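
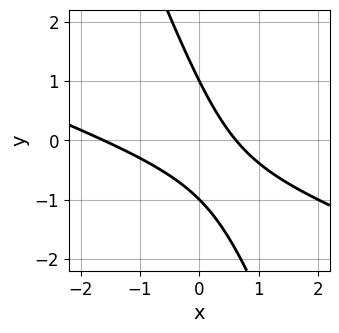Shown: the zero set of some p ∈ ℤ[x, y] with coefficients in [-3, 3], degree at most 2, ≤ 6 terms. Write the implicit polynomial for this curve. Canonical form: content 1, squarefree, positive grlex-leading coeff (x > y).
x^2 + 3*x*y + y^2 + x - 1

1. deg p = 2. A generic line meets the curve in up to 2 points.
2. Against the integer gridlines: the y-axis gridline crossings are at y ∈ {-1, 1}.
3. Putting this together gives p.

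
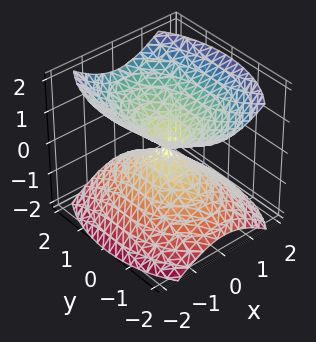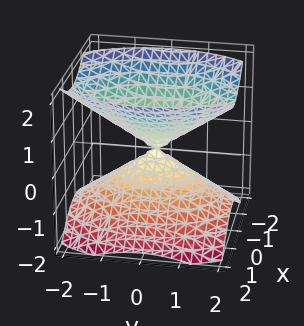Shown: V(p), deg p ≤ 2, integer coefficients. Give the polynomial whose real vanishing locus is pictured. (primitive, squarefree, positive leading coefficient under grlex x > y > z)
1. There are 2 components.
2. deg p = 2.
3. Symmetries: mirror symmetry y ↦ −y ⇒ only even powers of y; the x ↦ −x reflection is a symmetry, so x appears only in even powers; it's symmetric under z → −z, forcing even powers of z.
4. Checking where it meets the axes: it crosses the y-axis at the gridline y = 0; it meets the x-axis at x = 0 (among the integer gridlines).
5. The integer polynomial consistent with all of this is the stated p.

2*x^2 + y^2 - 2*z^2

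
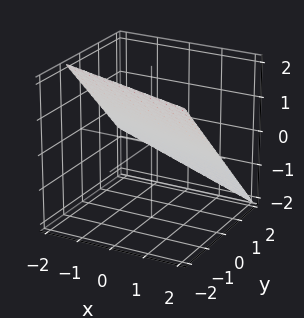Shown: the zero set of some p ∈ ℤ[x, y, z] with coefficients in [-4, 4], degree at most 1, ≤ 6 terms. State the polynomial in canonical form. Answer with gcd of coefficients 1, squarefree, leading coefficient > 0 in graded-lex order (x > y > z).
x + 3*y + 3*z - 2

1. The degree is 1 — every cross-section is a straight line — this is a plane.
2. From the axis intercepts and sections: one x-axis crossing is at x = 2.
3. Putting this together gives p.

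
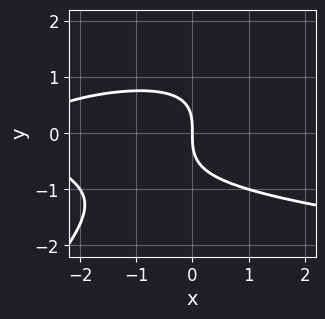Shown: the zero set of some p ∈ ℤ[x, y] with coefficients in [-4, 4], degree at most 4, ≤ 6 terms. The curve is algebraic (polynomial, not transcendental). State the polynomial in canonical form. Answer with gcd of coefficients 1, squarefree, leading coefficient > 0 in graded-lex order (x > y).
First, the degree is 3 — the shape is more complex than any degree-2 curve.
Next, observable constraints: one x-axis crossing is at x = 0; it meets the y-axis at y = 0 (among the integer gridlines).
Finally, these observations pin down the coefficients.

2*x*y^2 - 2*y^3 - x^2 - 3*x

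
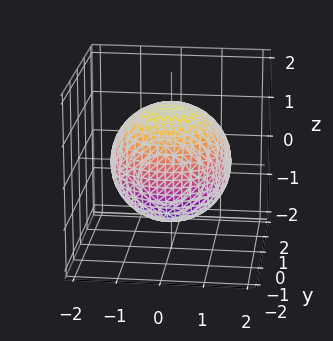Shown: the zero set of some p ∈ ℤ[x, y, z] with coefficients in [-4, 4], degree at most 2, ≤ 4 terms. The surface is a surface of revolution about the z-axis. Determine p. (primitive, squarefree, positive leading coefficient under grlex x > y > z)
1. Degree: the shape is more complex than any degree-1 surface, so deg p = 2.
2. Symmetries: rotational symmetry about the z-axis ⇒ p depends on x, y only through x² + y².
3. From the visible intercepts: a circular section at z = 0 has radius between 1 and 2.
4. Assembling these constraints gives the stated polynomial.

x^2 + y^2 + z^2 - 2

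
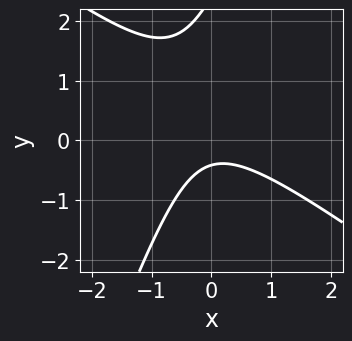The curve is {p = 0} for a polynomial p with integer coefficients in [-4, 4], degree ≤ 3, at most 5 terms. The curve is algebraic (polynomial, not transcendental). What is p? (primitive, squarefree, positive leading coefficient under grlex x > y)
2*x^2 + 2*x*y - y^2 + 2*y + 1

First, the degree is 2 — the shape is more complex than any degree-1 curve.
Next, reading off the gridlines: the curve avoids every integer x-axis point in the box.
Finally, together with the visible shape, these determine p as stated.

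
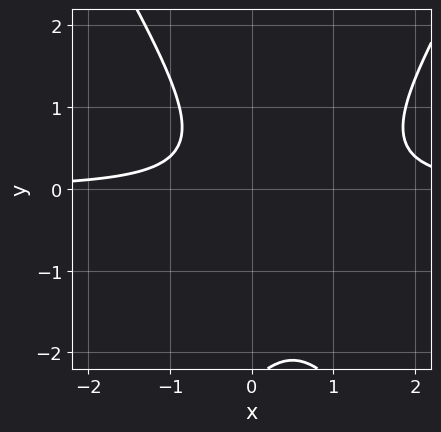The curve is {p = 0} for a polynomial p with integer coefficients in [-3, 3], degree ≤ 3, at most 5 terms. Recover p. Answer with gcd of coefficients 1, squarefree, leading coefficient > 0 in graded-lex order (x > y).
3*x^2*y - y^3 - 3*x*y - 2*y^2 - 2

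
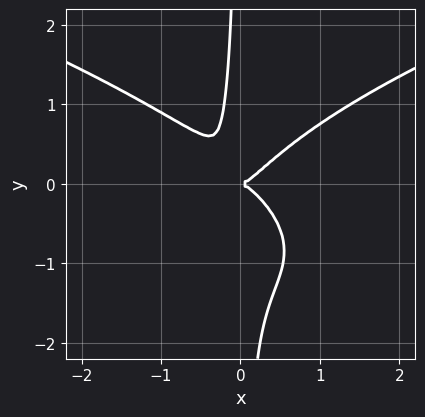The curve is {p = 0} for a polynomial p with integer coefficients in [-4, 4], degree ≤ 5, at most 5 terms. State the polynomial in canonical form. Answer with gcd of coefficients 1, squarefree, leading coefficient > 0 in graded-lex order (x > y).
3*x*y^3 - 3*x^3 + 2*x*y^2 + y^2

First, the degree is 4 — a generic line meets the curve in up to 4 points.
Then, from the visible intercepts: it crosses the y-axis at the gridline y = 0; it meets the x-axis at x = 0 (among the integer gridlines).
Finally, together with the visible shape, these determine p as stated.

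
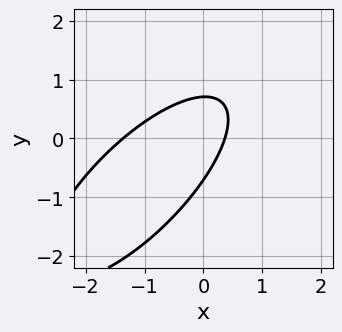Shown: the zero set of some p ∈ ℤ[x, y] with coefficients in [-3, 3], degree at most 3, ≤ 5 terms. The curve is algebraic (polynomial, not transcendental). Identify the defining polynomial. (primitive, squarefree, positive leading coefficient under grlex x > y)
deg p = 2.
Solving for integer coefficients yields p as stated.

2*x^2 - 3*x*y + 2*y^2 + 2*x - 1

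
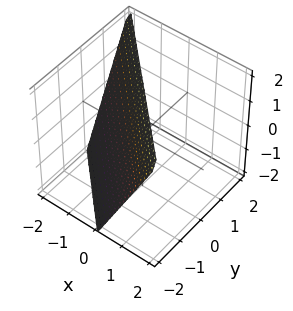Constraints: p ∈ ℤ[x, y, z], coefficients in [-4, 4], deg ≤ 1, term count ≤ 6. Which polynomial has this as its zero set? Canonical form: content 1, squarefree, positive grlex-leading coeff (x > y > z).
2*x + 2*y - z + 2

deg p = 1. Every cross-section is a straight line — this is a plane.
Reading off the gridlines: it crosses the y-axis at the gridline y = -1; it meets the z-axis at z = 2 (among the integer gridlines).
Together with the visible shape, these determine p as stated. Check: (-1, 0, 0) on the x-axis lies on the surface, and p(-1, 0, 0) = 0. ✓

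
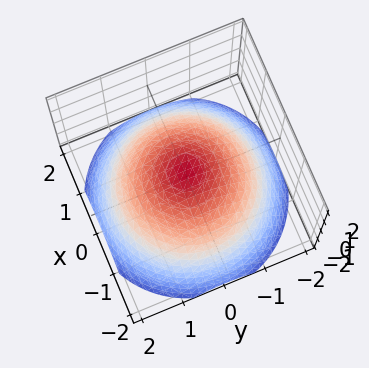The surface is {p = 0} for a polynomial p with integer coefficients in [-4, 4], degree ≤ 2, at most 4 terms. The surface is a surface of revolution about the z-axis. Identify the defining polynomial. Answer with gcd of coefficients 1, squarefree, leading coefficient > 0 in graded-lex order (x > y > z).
x^2 + y^2 + 2*z - 1

1. Degree: no degree-1 surface has this shape, so deg p = 2.
2. Symmetry: the surface is invariant under rotation about z: p = q(x² + y², z).
3. From the visible intercepts: among the integer gridlines, it crosses the x-axis at x ∈ {-1, 1}; among the integer gridlines, it crosses the y-axis at y ∈ {-1, 1}; a circular section at z = 0 has radius exactly 1.
4. These observations pin down the coefficients.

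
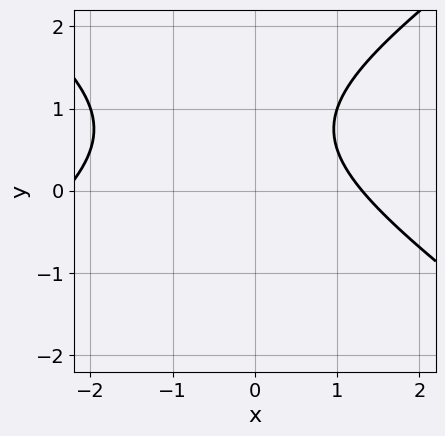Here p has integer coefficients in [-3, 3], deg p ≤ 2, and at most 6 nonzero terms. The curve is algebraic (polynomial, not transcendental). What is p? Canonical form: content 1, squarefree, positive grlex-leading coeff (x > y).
1. The degree is 2 — the shape is more complex than any degree-1 curve.
2. From the axis intercepts and sections: it misses every integer gridline on the y-axis.
3. Assembling these constraints gives the stated polynomial.

x^2 - 2*y^2 + x + 3*y - 3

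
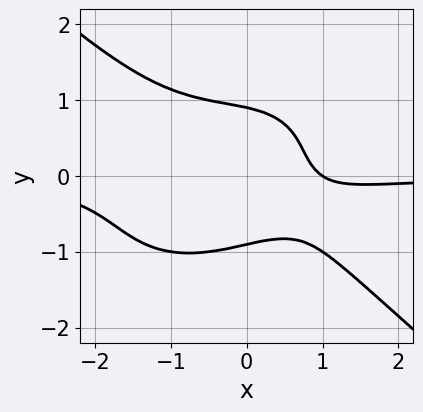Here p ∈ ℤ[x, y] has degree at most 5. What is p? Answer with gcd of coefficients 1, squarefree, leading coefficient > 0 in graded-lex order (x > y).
2*x^3*y + 3*y^4 + x^2*y + 2*x - 2

First, the degree is 4 — the shape is more complex than any degree-3 curve.
Then, against the integer gridlines: one x-axis crossing is at x = 1.
Finally, these observations pin down the coefficients.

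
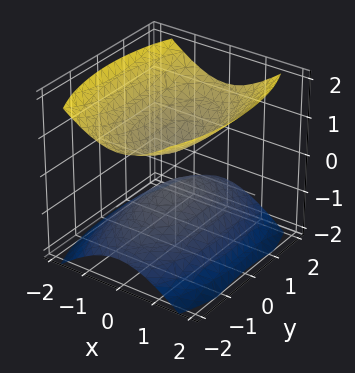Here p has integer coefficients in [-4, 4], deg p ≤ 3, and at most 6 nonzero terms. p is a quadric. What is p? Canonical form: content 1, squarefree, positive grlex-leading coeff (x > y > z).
There are 2 components.
deg p = 2.
Symmetries: it's symmetric under x → −x, forcing even powers of x; it's symmetric under z → −z, forcing even powers of z; it's symmetric under y → −y, forcing even powers of y.
Against the integer gridlines: it misses every integer gridline on the x-axis; it misses every integer gridline on the y-axis.
Assembling these constraints gives the stated polynomial.

3*x^2 + y^2 - 3*z^2 + 1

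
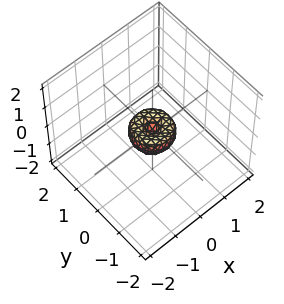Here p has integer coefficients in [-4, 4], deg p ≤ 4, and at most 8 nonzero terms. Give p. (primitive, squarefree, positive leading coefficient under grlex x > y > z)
2*x^4 + 4*x^2*y^2 + 2*y^4 - x^2 - y^2 + z^2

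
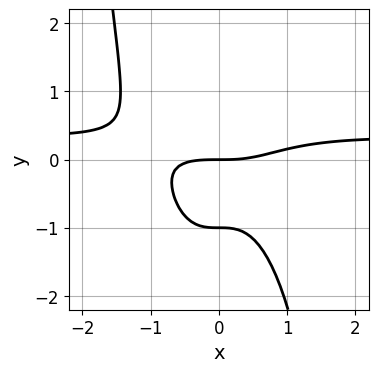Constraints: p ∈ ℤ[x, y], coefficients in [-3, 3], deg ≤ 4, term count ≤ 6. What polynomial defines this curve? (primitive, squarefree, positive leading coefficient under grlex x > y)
3*x^3*y - x^3 + 3*y^2 + 3*y

Degree: no degree-3 curve has this shape, so deg p = 4.
Observable constraints: one x-axis crossing is at x = 0; among the integer gridlines, it crosses the y-axis at y ∈ {-1, 0}.
The integer polynomial consistent with all of this is the stated p.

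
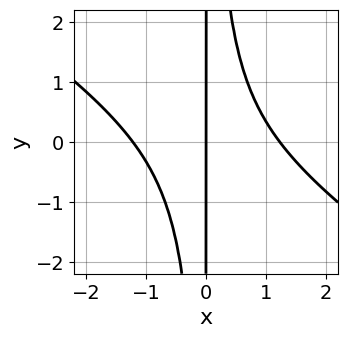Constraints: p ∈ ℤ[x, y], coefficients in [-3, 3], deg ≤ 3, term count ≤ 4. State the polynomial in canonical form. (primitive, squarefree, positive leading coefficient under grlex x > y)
2*x^3 + 3*x^2*y - 3*x

First, deg p = 3. A generic line meets the curve in up to 3 points.
Then, observable constraints: it crosses the x-axis at the gridline x = 0; the visible y-axis segment lies entirely on the curve.
Finally, solving for integer coefficients yields p as stated.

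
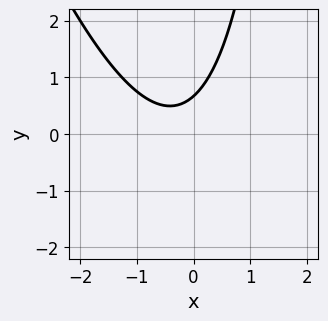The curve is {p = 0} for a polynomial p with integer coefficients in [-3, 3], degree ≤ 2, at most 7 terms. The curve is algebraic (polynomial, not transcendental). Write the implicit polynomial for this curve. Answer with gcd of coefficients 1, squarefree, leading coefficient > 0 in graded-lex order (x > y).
3*x^2 + x*y + 2*x - 3*y + 2

deg p = 2. No degree-1 curve has this shape.
From the axis intercepts and sections: the curve avoids every integer x-axis point in the box.
Assembling these constraints gives the stated polynomial.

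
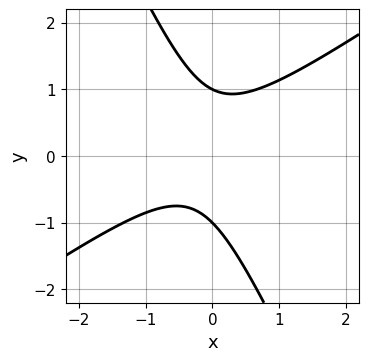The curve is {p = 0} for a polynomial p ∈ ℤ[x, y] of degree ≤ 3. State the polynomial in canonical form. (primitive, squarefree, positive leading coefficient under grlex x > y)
(a) The degree is 2 — no degree-1 curve has this shape.
(b) Observable constraints: among the integer gridlines, it crosses the y-axis at y ∈ {-1, 1}; no x-intercept at any integer in the box.
(c) The integer polynomial consistent with all of this is the stated p.

3*x^2 - 3*x*y - 2*y^2 + x + 2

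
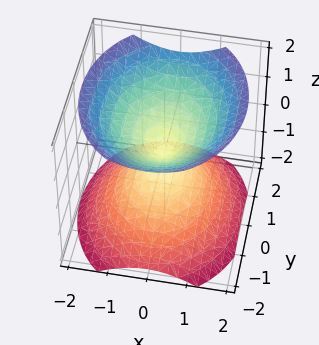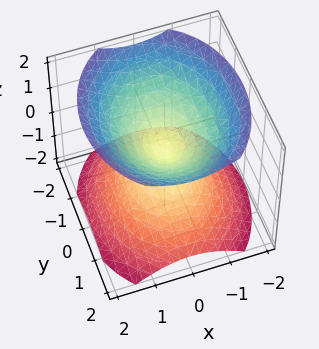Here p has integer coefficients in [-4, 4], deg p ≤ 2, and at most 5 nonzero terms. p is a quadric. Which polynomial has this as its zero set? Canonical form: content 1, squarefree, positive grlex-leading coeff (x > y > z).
3*x^2 + 2*y^2 - 3*z^2

I count 2 distinct pieces. They look like related sheets of one shape, so recover p as a whole.
The degree is 2 — a double cone through the origin; a quadric.
Symmetries: the x ↦ −x reflection is a symmetry, so x appears only in even powers; mirror symmetry z ↦ −z ⇒ only even powers of z; mirror symmetry y ↦ −y ⇒ only even powers of y.
Observable constraints: it crosses the z-axis at the gridline z = 0; it meets the y-axis at y = 0 (among the integer gridlines).
Assembling these constraints gives the stated polynomial.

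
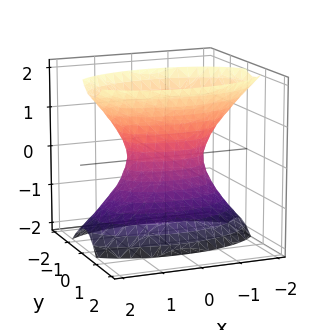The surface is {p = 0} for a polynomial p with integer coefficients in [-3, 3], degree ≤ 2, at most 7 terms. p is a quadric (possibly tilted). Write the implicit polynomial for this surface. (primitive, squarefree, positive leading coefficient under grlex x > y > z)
x^2 + 3*y^2 - y*z - z^2 - 1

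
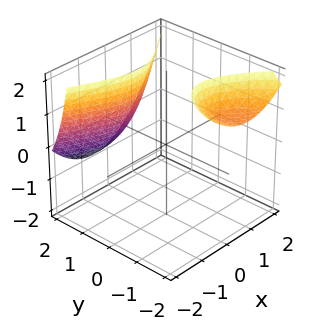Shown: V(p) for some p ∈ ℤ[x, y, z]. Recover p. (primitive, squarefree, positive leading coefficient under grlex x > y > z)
y^3 + 2*y^2*z - 3*x^2 - 2*x*y - 3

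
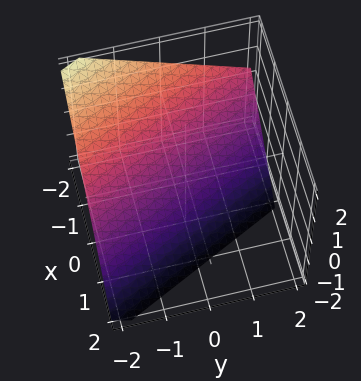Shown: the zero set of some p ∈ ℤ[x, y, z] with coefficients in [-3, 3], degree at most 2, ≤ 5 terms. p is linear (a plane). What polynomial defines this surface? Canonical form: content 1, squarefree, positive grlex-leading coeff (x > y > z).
2*x + y + 2*z + 2

First, deg p = 1. The surface is flat (a plane).
Next, observable constraints: it meets the x-axis at x = -1 (among the integer gridlines); it meets the y-axis at y = -2 (among the integer gridlines).
Finally, putting this together gives p. Check: (0, 0, -1) on the z-axis lies on the surface, and p(0, 0, -1) = 0. ✓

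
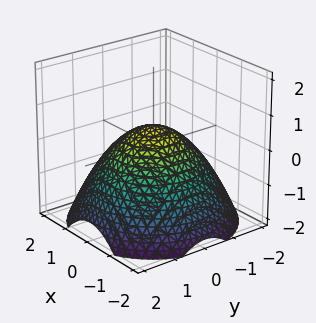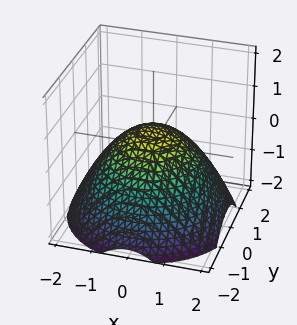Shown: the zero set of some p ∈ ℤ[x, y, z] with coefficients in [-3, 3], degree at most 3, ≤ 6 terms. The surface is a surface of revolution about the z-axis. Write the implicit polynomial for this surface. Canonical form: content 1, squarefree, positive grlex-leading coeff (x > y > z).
x^2 + y^2 + 2*z - 1

deg p = 2. The shape is more complex than any degree-1 surface.
Symmetries: the z-axis is an axis of rotation, so x and y enter only as x² + y².
Checking where it meets the axes: the y-axis gridline crossings are at y ∈ {-1, 1}; the x-axis gridline crossings are at x ∈ {-1, 1}; a circular section at z = -1 has radius between 1 and 2.
Matching integer coefficients to the picture gives p.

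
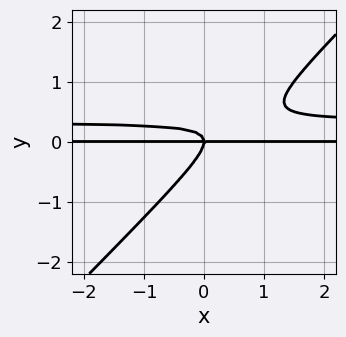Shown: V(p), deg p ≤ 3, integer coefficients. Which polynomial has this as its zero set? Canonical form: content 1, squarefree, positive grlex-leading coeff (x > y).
3*x*y^2 - 3*y^3 - x*y

Degree: a generic line meets the curve in up to 3 points, so deg p = 3.
Observable constraints: the visible x-axis segment lies entirely on the curve; one y-axis crossing is at y = 0.
Fitting integer coefficients to these (and the overall shape) gives p.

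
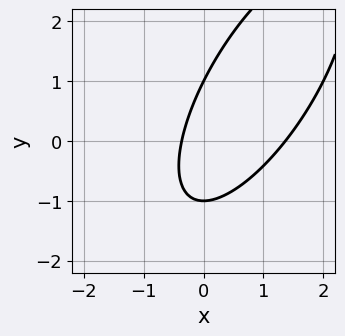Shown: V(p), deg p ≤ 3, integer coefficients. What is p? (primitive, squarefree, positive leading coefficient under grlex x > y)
2*x^2 - 2*x*y + y^2 - 2*x - 1

(a) Degree: no degree-1 curve has this shape, so deg p = 2.
(b) From the axis intercepts and sections: among the integer gridlines, it crosses the y-axis at y ∈ {-1, 1}.
(c) These observations pin down the coefficients.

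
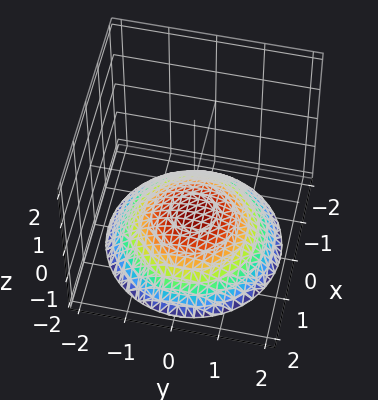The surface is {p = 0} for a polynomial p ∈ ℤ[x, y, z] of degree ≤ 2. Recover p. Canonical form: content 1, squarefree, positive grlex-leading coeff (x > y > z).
x^2 + y^2 + 3*z + 3

(a) The degree is 2 — the shape is more complex than any degree-1 surface.
(b) Symmetry: every cross-section ⟂ z is a circle, so x, y appear only via x² + y².
(c) From the axis intercepts and sections: no x-intercept at any integer in the box; a circular section at z = -2 has radius between 1 and 2; it meets the z-axis at z = -1 (among the integer gridlines); no y-intercept at any integer in the box.
(d) Putting this together gives p.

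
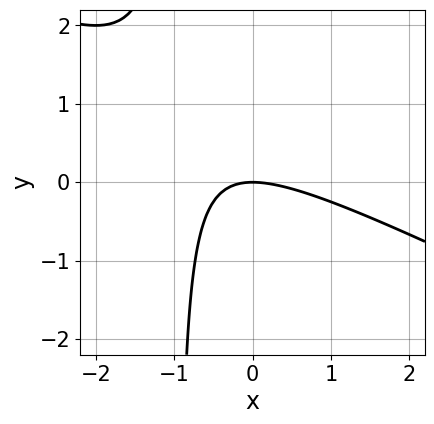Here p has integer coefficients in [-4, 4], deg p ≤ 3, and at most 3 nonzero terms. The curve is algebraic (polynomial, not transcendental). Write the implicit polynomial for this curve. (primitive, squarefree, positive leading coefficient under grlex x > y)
x^2 + 2*x*y + 2*y

1. The degree is 2 — no degree-1 curve has this shape.
2. Observable constraints: one x-axis crossing is at x = 0; one y-axis crossing is at y = 0.
3. The integer polynomial consistent with all of this is the stated p.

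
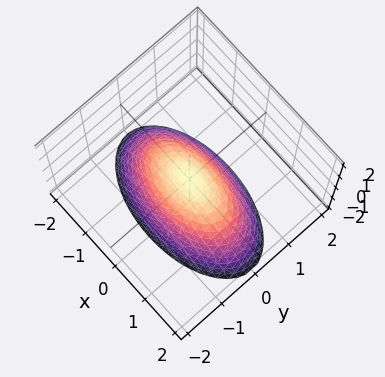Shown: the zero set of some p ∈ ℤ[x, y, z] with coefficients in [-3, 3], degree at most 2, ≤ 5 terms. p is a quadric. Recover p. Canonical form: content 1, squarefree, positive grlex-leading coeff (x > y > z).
x^2 + 3*y^2 + 2*z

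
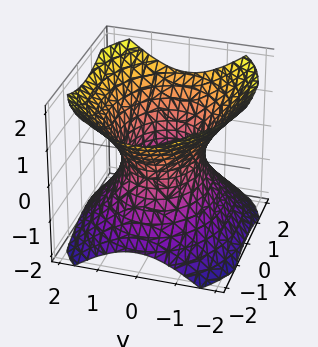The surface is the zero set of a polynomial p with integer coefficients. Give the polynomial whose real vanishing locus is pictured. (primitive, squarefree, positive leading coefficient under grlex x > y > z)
First, the degree is 2 — an hourglass — one-sheet hyperboloid; a quadric.
Then, symmetries: it's symmetric under y → −y, forcing even powers of y; mirror symmetry z ↦ −z ⇒ only even powers of z; the x ↦ −x reflection is a symmetry, so x appears only in even powers.
Then, observable constraints: among the integer gridlines, it crosses the y-axis at y ∈ {-1, 1}; no z-intercept at any integer in the box.
Finally, solving for integer coefficients yields p as stated.

2*x^2 + 3*y^2 - 3*z^2 - 3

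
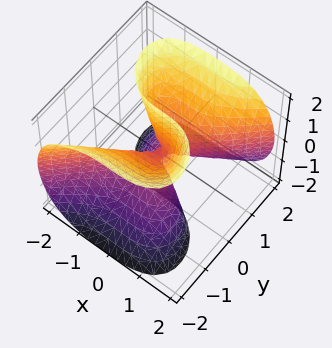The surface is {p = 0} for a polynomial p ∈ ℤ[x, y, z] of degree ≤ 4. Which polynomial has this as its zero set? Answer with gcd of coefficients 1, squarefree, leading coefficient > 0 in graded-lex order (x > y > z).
First, degree: a generic line meets the surface in up to 3 points, so deg p = 3.
Next, from the visible intercepts: it crosses the y-axis at the gridline y = 0; one x-axis crossing is at x = 0; every point of the z-axis in the box is on the surface.
Finally, matching integer coefficients to the picture gives p.

x^3 - y^3 + y*z^2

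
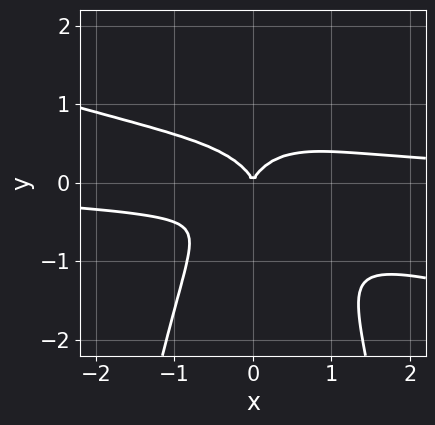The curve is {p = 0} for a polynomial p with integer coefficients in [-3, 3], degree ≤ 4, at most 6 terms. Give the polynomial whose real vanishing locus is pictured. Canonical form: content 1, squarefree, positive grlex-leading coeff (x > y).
x^3*y + 3*x^2*y^2 + 2*y^3 - x^2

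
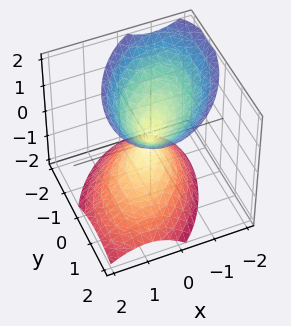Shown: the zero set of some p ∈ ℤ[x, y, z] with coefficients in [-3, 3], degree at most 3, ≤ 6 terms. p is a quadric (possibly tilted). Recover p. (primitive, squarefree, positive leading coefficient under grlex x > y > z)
3*x^2 - 2*x*y + x*z + 2*y^2 - 2*z^2

(a) There are 2 components. They look like related sheets of one shape, so recover p as a whole.
(b) The degree is 2 — the shape is more complex than any degree-1 surface.
(c) Reading off the gridlines: one z-axis crossing is at z = 0; one y-axis crossing is at y = 0; it meets the x-axis at x = 0 (among the integer gridlines).
(d) Matching integer coefficients to the picture gives p.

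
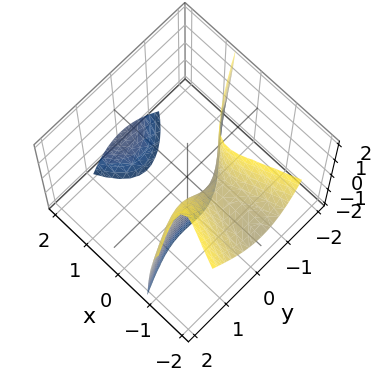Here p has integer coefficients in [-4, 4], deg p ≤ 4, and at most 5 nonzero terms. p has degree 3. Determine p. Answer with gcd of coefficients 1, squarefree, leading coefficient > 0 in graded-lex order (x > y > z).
The picture has 2 separate pieces. Treating them together as one polynomial.
The degree is 3 — the shape is more complex than any degree-2 surface.
Reading off the gridlines: the surface avoids every integer z-axis point in the box; it meets the y-axis at y = -1 (among the integer gridlines).
Matching integer coefficients to the picture gives p.

x^2*z + 2*x*y^2 + y^3 + 2*x + 1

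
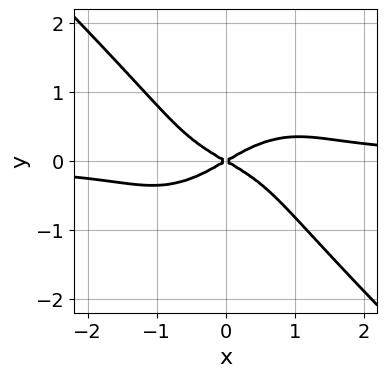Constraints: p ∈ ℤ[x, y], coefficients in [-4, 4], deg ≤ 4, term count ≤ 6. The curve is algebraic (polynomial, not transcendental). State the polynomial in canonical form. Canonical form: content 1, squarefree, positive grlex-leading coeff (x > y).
2*x^3*y - x^2*y^2 + 3*y^4 - x^2 + 3*y^2

1. The degree is 4 — the shape is more complex than any degree-3 curve.
2. Reading off the gridlines: one y-axis crossing is at y = 0; it meets the x-axis at x = 0 (among the integer gridlines).
3. Assembling these constraints gives the stated polynomial.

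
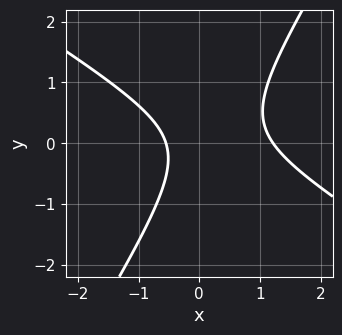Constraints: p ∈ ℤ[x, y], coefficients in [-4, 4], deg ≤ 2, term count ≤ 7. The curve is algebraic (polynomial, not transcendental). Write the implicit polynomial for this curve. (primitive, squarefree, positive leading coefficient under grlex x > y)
3*x^2 + 3*x*y - 3*y^2 - 2*x - 2

First, degree: a generic line meets the curve in up to 2 points, so deg p = 2.
Then, from the visible intercepts: it misses every integer gridline on the y-axis.
Finally, matching integer coefficients to the picture gives p.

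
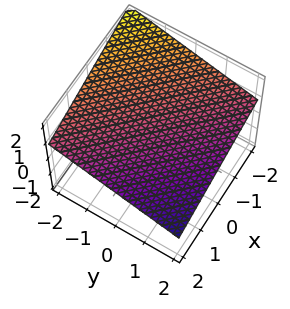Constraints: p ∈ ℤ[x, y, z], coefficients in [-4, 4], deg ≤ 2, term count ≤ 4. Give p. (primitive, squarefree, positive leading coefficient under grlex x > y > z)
x + y + 3*z - 2

1. deg p = 1.
2. From the axis intercepts and sections: one x-axis crossing is at x = 2; it crosses the y-axis at the gridline y = 2.
3. These observations pin down the coefficients.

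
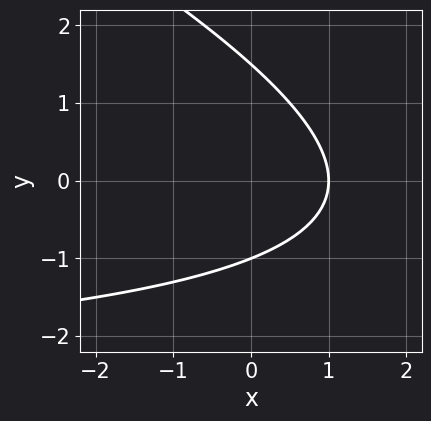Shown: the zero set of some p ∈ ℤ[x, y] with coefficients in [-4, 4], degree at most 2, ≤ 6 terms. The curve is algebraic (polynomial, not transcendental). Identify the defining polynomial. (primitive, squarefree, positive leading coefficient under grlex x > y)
1. The degree is 2 — no degree-1 curve has this shape.
2. Against the integer gridlines: it crosses the x-axis at the gridline x = 1; one y-axis crossing is at y = -1.
3. Together with the visible shape, these determine p as stated.

x*y + 2*y^2 + 3*x - y - 3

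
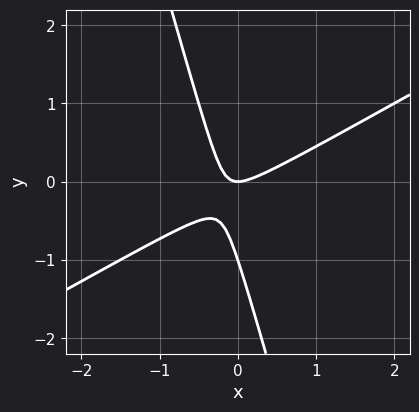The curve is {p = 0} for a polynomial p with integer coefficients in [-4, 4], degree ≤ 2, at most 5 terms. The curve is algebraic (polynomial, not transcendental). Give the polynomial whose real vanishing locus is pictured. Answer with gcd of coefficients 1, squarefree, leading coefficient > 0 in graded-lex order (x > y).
2*x^2 - 3*x*y - y^2 - y

First, deg p = 2.
Next, from the visible intercepts: it meets the x-axis at x = 0 (among the integer gridlines); the y-axis gridline crossings are at y ∈ {-1, 0}.
Finally, together with the visible shape, these determine p as stated.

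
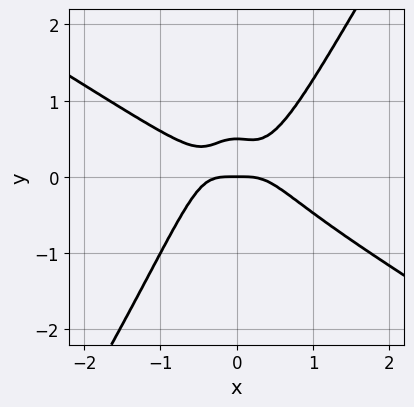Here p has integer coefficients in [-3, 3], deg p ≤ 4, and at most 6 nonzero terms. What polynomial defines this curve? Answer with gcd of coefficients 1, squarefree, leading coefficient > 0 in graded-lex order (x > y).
1. Degree: a generic line meets the curve in up to 4 points, so deg p = 4.
2. Checking where it meets the axes: it crosses the x-axis at the gridline x = 0; it crosses the y-axis at the gridline y = 0.
3. Putting this together gives p.

3*x^4 + 3*x^3*y - 3*x^2*y^2 - 2*y^2 + y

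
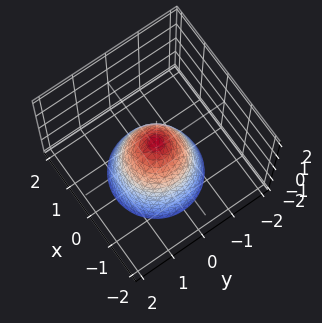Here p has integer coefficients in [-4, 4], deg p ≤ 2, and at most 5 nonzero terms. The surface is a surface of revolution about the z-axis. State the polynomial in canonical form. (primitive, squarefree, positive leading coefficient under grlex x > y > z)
1. Degree: no degree-1 surface has this shape, so deg p = 2.
2. By symmetry, the surface is invariant under rotation about z: p = q(x² + y², z).
3. From the visible intercepts: a circular section at z = 0 has radius between 0 and 1.
4. Matching integer coefficients to the picture gives p.

3*x^2 + 3*y^2 + 2*z - 1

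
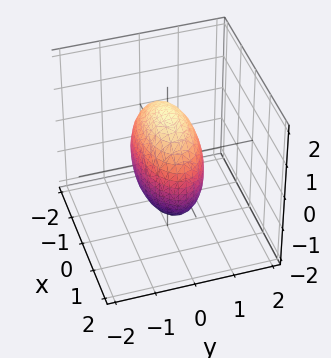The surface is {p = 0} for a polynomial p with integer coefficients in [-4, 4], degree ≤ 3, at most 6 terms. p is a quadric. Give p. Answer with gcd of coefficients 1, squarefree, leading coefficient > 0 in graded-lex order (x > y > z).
(a) Degree: bounded and convex; a quadric, so deg p = 2.
(b) Symmetries: the z ↦ −z reflection is a symmetry, so z appears only in even powers; the y ↦ −y reflection is a symmetry, so y appears only in even powers; it's symmetric under x → −x, forcing even powers of x.
(c) The integer polynomial consistent with all of this is the stated p.

x^2 + 3*y^2 + z^2 - 2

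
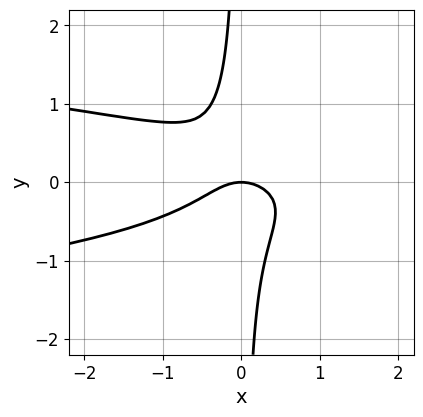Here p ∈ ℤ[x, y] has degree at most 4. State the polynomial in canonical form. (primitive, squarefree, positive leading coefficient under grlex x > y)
3*x*y^2 + x^2 + y

1. The degree is 3 — a generic line meets the curve in up to 3 points.
2. From the axis intercepts and sections: it meets the x-axis at x = 0 (among the integer gridlines); it crosses the y-axis at the gridline y = 0.
3. Fitting integer coefficients to these (and the overall shape) gives p.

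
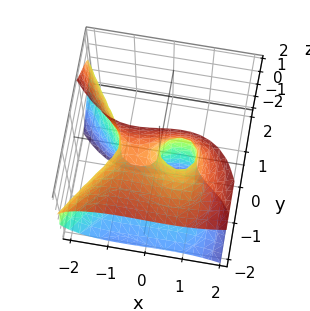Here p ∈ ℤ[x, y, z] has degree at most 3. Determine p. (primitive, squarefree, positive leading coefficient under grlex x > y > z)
x^3 + 2*y*z^2 + 2*y^2 - x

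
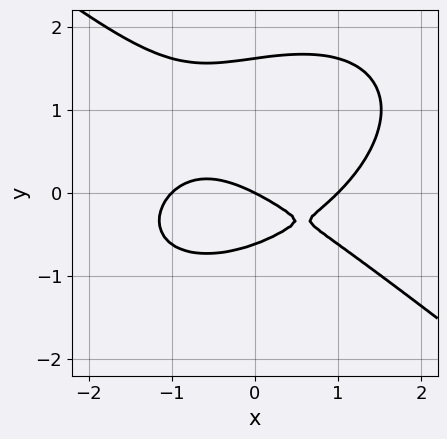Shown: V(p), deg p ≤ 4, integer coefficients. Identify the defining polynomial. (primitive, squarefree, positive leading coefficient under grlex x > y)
x^3 + 2*y^3 - 2*y^2 - x - 2*y

deg p = 3. No degree-2 curve has this shape.
Checking where it meets the axes: it crosses the y-axis at the gridline y = 0; among the integer gridlines, it crosses the x-axis at x ∈ {-1, 0, 1}.
Matching integer coefficients to the picture gives p.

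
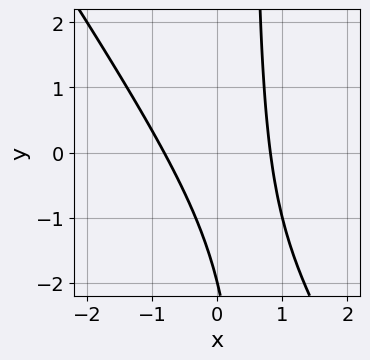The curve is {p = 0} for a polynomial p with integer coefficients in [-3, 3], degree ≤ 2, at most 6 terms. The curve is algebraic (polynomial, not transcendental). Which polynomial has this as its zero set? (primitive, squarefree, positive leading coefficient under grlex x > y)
3*x^2 + 2*x*y - y - 2

First, the degree is 2 — the shape is more complex than any degree-1 curve.
Next, from the visible intercepts: it meets the y-axis at y = -2 (among the integer gridlines).
Finally, together with the visible shape, these determine p as stated.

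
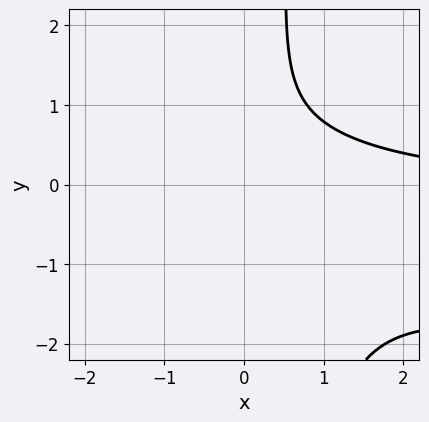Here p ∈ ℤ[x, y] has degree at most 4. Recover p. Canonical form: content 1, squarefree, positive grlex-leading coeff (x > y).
x^2*y + 3*x*y^2 - 2*y^2 + 2*y - 3

(a) The degree is 3 — no degree-2 curve has this shape.
(b) From the axis intercepts and sections: no y-intercept at any integer in the box; no x-intercept at any integer in the box.
(c) Solving for integer coefficients yields p as stated.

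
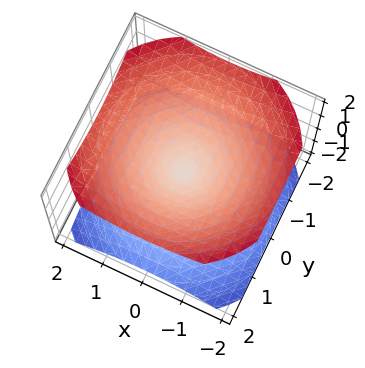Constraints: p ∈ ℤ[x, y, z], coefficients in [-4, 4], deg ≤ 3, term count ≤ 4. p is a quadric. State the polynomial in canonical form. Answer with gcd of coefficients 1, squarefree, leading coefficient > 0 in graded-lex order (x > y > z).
2*x^2 + 2*y^2 - 3*z^2

(a) The picture has 2 separate pieces. They look like related sheets of one shape, so recover p as a whole.
(b) The degree is 2 — a double cone through the origin; a quadric.
(c) Symmetries: it's symmetric under z → −z, forcing even powers of z; the surface is invariant under rotation about z: p = q(x² + y², z).
(d) Observable constraints: one z-axis crossing is at z = 0; it crosses the x-axis at the gridline x = 0; it meets the y-axis at y = 0 (among the integer gridlines).
(e) Fitting integer coefficients to these (and the overall shape) gives p.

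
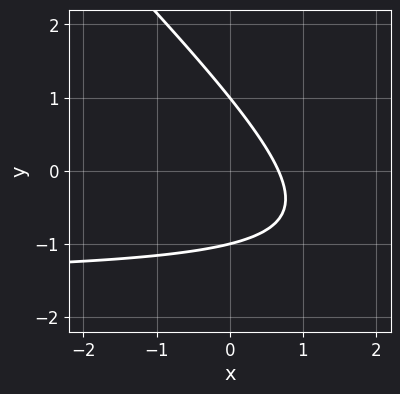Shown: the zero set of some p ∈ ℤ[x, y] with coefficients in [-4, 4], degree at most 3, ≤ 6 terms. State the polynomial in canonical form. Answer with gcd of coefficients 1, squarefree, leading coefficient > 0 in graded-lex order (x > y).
deg p = 2. The shape is more complex than any degree-1 curve.
Reading off the gridlines: among the integer gridlines, it crosses the y-axis at y ∈ {-1, 1}.
Fitting integer coefficients to these (and the overall shape) gives p.

2*x*y + 2*y^2 + 3*x - 2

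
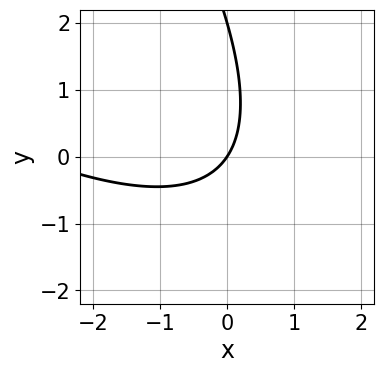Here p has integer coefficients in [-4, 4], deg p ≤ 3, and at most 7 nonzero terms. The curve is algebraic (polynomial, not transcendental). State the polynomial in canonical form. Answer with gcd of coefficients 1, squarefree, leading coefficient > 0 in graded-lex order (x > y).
(a) Degree: the shape is more complex than any degree-1 curve, so deg p = 2.
(b) From the visible intercepts: one x-axis crossing is at x = 0; among the integer gridlines, it crosses the y-axis at y ∈ {0, 2}.
(c) Matching integer coefficients to the picture gives p.

x^2 + 2*x*y + y^2 + 3*x - 2*y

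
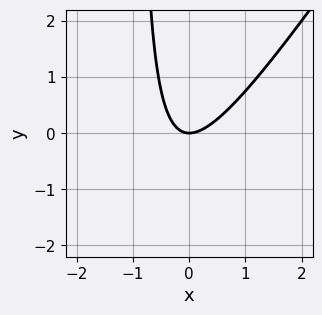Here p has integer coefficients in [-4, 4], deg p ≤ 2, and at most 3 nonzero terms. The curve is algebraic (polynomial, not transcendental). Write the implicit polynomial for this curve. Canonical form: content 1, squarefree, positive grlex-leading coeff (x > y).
3*x^2 - 2*x*y - 2*y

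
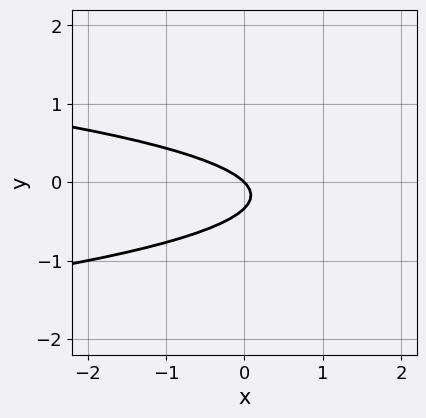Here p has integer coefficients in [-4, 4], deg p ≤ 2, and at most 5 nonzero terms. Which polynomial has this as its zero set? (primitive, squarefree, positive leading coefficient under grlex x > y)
deg p = 2. The shape is more complex than any degree-1 curve.
Checking where it meets the axes: one x-axis crossing is at x = 0; it meets the y-axis at y = 0 (among the integer gridlines).
Assembling these constraints gives the stated polynomial.

3*y^2 + x + y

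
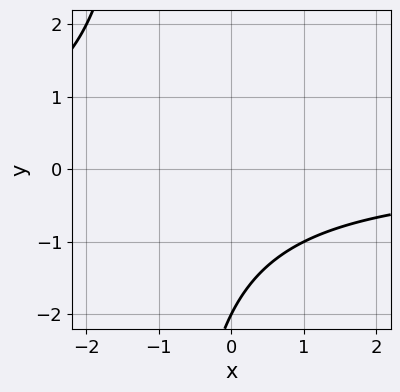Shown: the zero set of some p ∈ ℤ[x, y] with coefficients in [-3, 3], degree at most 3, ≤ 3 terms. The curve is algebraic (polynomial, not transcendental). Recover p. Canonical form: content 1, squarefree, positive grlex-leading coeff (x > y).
x*y + y + 2

1. deg p = 2.
2. Checking where it meets the axes: it crosses the y-axis at the gridline y = -2; no x-intercept at any integer in the box.
3. These observations pin down the coefficients.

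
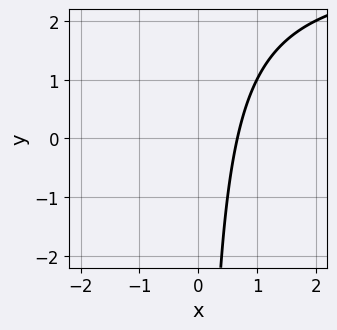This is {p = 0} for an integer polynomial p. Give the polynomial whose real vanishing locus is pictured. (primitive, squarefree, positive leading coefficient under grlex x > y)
1. deg p = 2. A generic line meets the curve in up to 2 points.
2. From the visible intercepts: no y-intercept at any integer in the box.
3. Matching integer coefficients to the picture gives p.

x*y - 3*x + 2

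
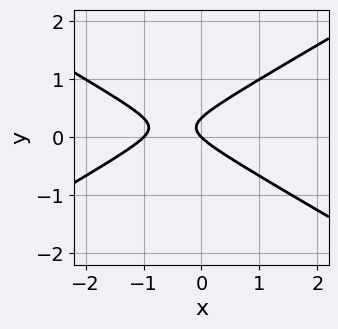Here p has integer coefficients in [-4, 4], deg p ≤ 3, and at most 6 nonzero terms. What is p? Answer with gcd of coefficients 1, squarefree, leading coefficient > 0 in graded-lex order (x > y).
x^2 - 3*y^2 + x + y

(a) Degree: no degree-1 curve has this shape, so deg p = 2.
(b) Checking where it meets the axes: among the integer gridlines, it crosses the x-axis at x ∈ {-1, 0}; it meets the y-axis at y = 0 (among the integer gridlines).
(c) Solving for integer coefficients yields p as stated.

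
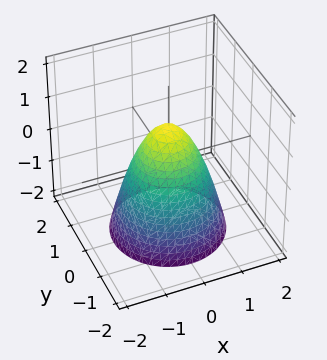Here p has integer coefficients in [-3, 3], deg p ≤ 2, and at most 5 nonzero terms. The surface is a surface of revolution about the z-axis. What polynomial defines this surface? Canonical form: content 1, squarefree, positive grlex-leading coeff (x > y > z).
3*x^2 + 3*y^2 + 2*z - 2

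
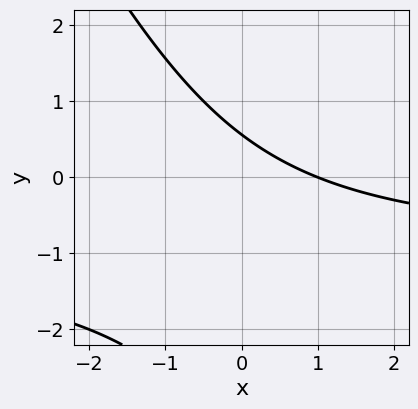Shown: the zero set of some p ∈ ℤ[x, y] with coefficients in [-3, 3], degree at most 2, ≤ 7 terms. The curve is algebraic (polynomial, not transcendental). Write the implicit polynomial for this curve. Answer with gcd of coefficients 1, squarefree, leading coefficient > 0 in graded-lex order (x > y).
deg p = 2. No degree-1 curve has this shape.
From the axis intercepts and sections: it crosses the x-axis at the gridline x = 1.
Fitting integer coefficients to these (and the overall shape) gives p.

2*x*y + y^2 + 2*x + 3*y - 2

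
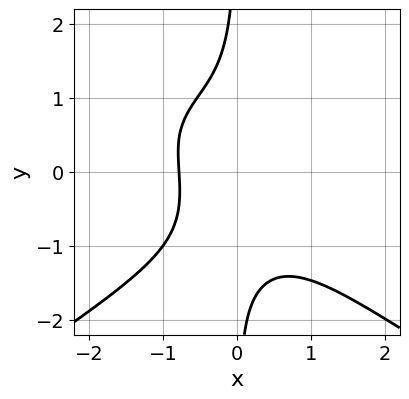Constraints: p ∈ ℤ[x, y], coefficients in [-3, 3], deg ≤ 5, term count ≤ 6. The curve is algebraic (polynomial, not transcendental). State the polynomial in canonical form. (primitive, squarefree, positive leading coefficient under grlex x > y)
(a) Degree: a generic line meets the curve in up to 4 points, so deg p = 4.
(b) From the axis intercepts and sections: the curve avoids every integer y-axis point in the box.
(c) Solving for integer coefficients yields p as stated.

x^3*y - 3*x*y^3 - 3*x^3 - 2*x - 3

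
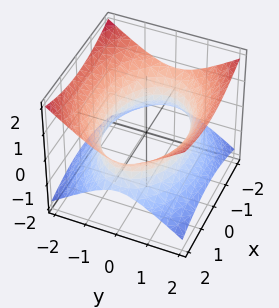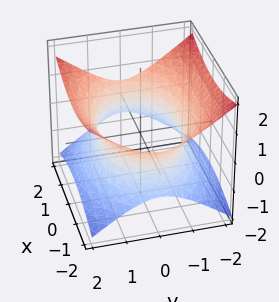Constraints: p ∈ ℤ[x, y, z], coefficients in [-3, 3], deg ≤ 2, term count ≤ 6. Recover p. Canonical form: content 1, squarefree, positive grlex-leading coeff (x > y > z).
x^2 + 2*y^2 - 3*z^2 - 3

First, degree: one connected sheet with a waist; a quadric, so deg p = 2.
Then, symmetries: the y ↦ −y reflection is a symmetry, so y appears only in even powers; the z ↦ −z reflection is a symmetry, so z appears only in even powers; mirror symmetry x ↦ −x ⇒ only even powers of x.
Then, against the integer gridlines: the surface avoids every integer z-axis point in the box.
Finally, assembling these constraints gives the stated polynomial.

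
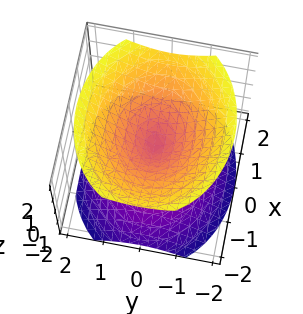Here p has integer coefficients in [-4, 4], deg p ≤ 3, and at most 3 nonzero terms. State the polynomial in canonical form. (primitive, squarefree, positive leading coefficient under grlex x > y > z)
First, the picture has 2 separate pieces.
Next, deg p = 2.
Next, symmetries: the z ↦ −z reflection is a symmetry, so z appears only in even powers; it's symmetric under y → −y, forcing even powers of y; the x ↦ −x reflection is a symmetry, so x appears only in even powers.
Next, against the integer gridlines: it crosses the x-axis at the gridline x = 0; it crosses the z-axis at the gridline z = 0; it crosses the y-axis at the gridline y = 0.
Finally, solving for integer coefficients yields p as stated.

2*x^2 + 3*y^2 - 3*z^2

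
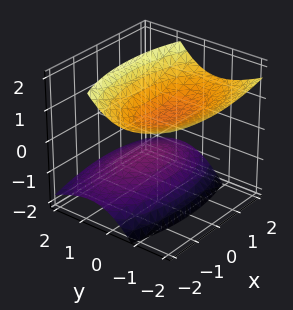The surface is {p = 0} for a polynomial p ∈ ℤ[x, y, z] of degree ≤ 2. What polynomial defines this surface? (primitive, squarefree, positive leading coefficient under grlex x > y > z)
x^2 + 3*y^2 + 3*y*z - 3*z^2 + 2

1. I count 2 distinct pieces. Treating them together as one polynomial.
2. deg p = 2. No degree-1 surface has this shape.
3. Checking where it meets the axes: no x-intercept at any integer in the box; no y-intercept at any integer in the box.
4. Matching integer coefficients to the picture gives p.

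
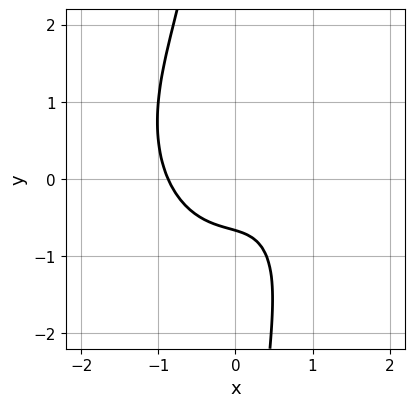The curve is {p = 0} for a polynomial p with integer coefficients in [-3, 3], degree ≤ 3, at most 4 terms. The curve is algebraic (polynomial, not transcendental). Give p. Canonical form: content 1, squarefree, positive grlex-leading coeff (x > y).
3*x^3 + 2*x*y^2 + 3*y + 2

(a) Degree: a generic line meets the curve in up to 3 points, so deg p = 3.
(b) The integer polynomial consistent with all of this is the stated p.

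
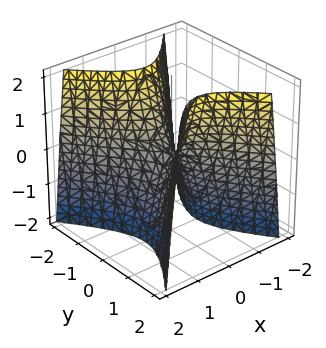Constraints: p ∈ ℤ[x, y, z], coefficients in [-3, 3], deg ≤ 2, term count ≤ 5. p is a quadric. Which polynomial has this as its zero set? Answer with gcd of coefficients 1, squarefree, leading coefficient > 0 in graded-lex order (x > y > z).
3*x^2 - 2*y^2 + z

(a) Degree: a hyperbolic paraboloid; a quadric, so deg p = 2.
(b) Symmetries: it's symmetric under y → −y, forcing even powers of y; it's symmetric under x → −x, forcing even powers of x.
(c) Observable constraints: it crosses the x-axis at the gridline x = 0; it meets the y-axis at y = 0 (among the integer gridlines).
(d) These observations pin down the coefficients.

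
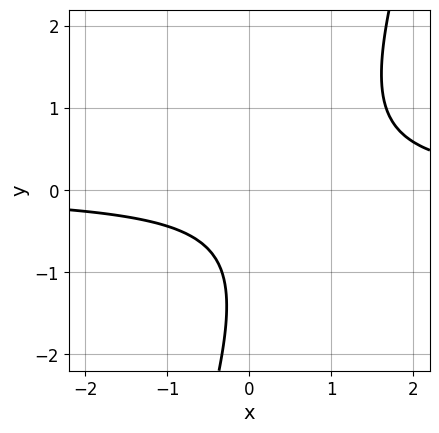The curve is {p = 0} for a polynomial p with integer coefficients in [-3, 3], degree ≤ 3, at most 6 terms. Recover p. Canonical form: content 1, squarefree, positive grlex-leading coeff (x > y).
3*x*y - y^2 - 2*y - 2

The degree is 2 — no degree-1 curve has this shape.
From the visible intercepts: it misses every integer gridline on the x-axis; it misses every integer gridline on the y-axis.
Fitting integer coefficients to these (and the overall shape) gives p.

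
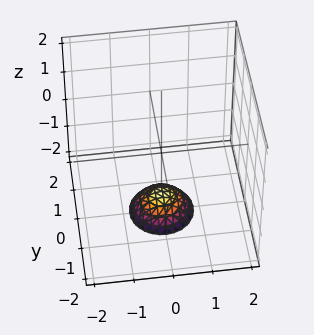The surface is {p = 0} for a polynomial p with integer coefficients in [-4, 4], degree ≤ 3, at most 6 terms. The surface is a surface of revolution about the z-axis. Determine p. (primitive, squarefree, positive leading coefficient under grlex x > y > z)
2*x^2 + 2*y^2 + 2*z + 3

(a) The degree is 2 — the shape is more complex than any degree-1 surface.
(b) By symmetry, the z-axis is an axis of rotation, so x and y enter only as x² + y².
(c) Checking where it meets the axes: the surface avoids every integer x-axis point in the box; a circular section at z = -2 has radius between 0 and 1; the surface avoids every integer y-axis point in the box.
(d) Putting this together gives p.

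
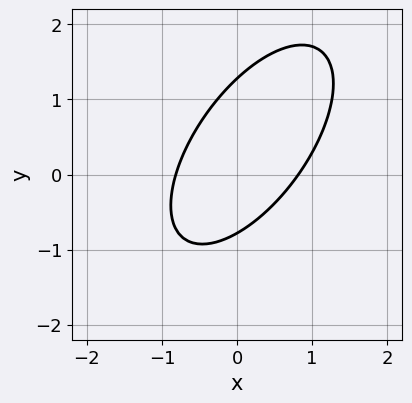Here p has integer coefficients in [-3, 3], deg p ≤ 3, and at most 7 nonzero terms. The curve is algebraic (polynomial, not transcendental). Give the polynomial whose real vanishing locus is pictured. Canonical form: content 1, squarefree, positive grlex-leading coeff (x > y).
(a) deg p = 2. No degree-1 curve has this shape.
(b) Putting this together gives p.

3*x^2 - 3*x*y + 2*y^2 - y - 2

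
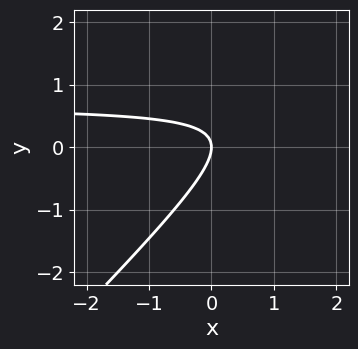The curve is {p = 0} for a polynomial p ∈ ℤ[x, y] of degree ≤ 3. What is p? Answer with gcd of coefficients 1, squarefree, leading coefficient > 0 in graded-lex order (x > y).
3*x*y - 3*y^2 - 2*x

(a) The degree is 2 — the shape is more complex than any degree-1 curve.
(b) Against the integer gridlines: it meets the y-axis at y = 0 (among the integer gridlines); it meets the x-axis at x = 0 (among the integer gridlines).
(c) The integer polynomial consistent with all of this is the stated p.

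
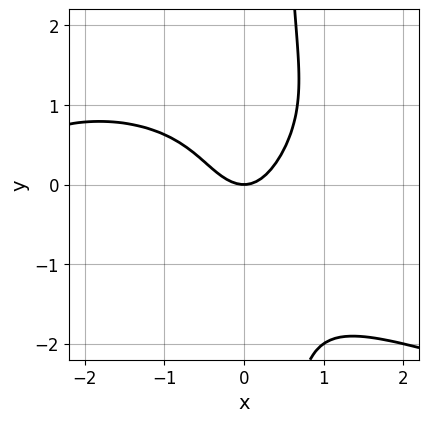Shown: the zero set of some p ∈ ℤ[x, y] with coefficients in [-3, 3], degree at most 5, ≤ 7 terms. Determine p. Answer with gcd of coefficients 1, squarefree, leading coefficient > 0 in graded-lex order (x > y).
First, deg p = 4. A generic line meets the curve in up to 4 points.
Next, observable constraints: it crosses the y-axis at the gridline y = 0; it crosses the x-axis at the gridline x = 0.
Finally, fitting integer coefficients to these (and the overall shape) gives p.

2*x*y^3 + x^3 - y^3 + 3*x^2 - 2*y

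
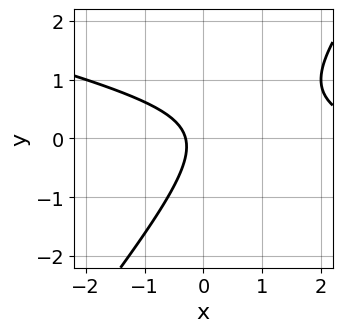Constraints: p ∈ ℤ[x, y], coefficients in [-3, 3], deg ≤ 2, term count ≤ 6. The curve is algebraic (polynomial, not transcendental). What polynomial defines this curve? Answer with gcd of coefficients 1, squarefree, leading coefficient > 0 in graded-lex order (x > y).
x^2 + 3*x*y - 3*y^2 - 3*x - 1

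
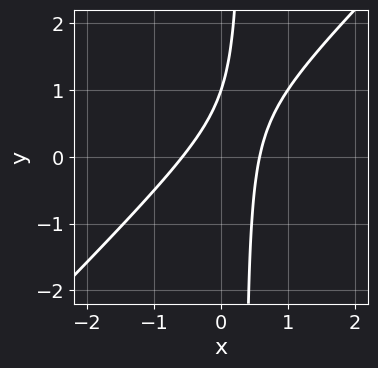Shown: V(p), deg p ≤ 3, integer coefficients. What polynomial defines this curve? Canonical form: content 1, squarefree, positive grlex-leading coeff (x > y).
First, degree: no degree-1 curve has this shape, so deg p = 2.
Then, checking where it meets the axes: it crosses the y-axis at the gridline y = 1.
Finally, putting this together gives p.

3*x^2 - 3*x*y + y - 1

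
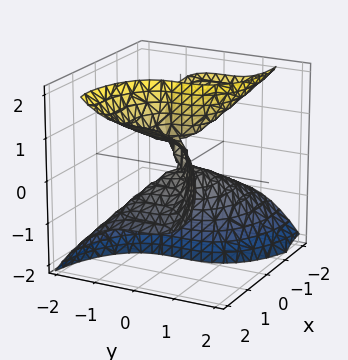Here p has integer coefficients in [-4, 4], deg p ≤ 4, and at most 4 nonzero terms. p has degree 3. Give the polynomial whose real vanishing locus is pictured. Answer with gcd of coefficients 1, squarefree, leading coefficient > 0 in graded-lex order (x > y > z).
x^3 - 3*x*z^2 - 3*y^3 + 2*x*z

1. deg p = 3.
2. Against the integer gridlines: it crosses the x-axis at the gridline x = 0; the visible z-axis segment lies entirely on the surface.
3. Fitting integer coefficients to these (and the overall shape) gives p.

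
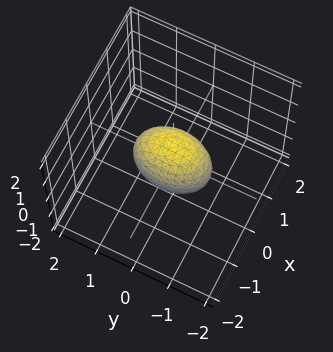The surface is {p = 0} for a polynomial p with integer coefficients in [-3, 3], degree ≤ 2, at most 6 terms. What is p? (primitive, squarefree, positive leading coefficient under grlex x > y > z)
2*x^2 + y^2 + z^2 - 1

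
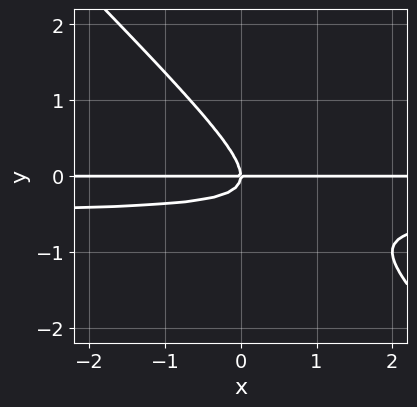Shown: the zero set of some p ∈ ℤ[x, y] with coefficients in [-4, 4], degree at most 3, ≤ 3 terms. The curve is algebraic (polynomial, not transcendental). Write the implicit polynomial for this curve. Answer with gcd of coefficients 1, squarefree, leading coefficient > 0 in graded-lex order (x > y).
2*x*y^2 + 2*y^3 + x*y

deg p = 3. A generic line meets the curve in up to 3 points.
Observable constraints: every point of the x-axis in the box is on the curve; it crosses the y-axis at the gridline y = 0.
Putting this together gives p.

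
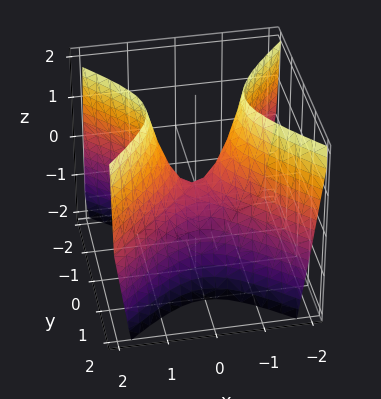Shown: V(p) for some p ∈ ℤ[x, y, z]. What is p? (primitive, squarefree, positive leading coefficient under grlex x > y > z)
Degree: a hyperbolic paraboloid; a quadric, so deg p = 2.
Symmetries: mirror symmetry x ↦ −x ⇒ only even powers of x; mirror symmetry y ↦ −y ⇒ only even powers of y.
From the visible intercepts: it crosses the y-axis at the gridline y = 0; it crosses the x-axis at the gridline x = 0; it crosses the z-axis at the gridline z = 0.
Together with the visible shape, these determine p as stated.

2*x^2 - 2*y^2 - z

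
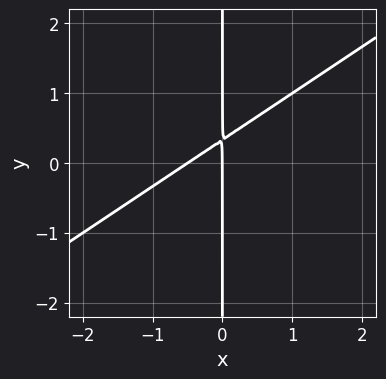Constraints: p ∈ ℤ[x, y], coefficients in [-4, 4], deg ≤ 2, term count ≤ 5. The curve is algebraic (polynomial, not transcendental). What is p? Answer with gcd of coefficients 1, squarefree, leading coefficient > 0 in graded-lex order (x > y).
2*x^2 - 3*x*y + x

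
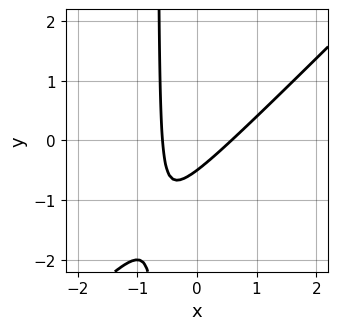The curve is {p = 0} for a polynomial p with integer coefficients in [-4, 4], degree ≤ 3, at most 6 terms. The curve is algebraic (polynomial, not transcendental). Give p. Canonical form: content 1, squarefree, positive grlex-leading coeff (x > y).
3*x^2 - 3*x*y - 2*y - 1

(a) The degree is 2 — a generic line meets the curve in up to 2 points.
(b) The integer polynomial consistent with all of this is the stated p.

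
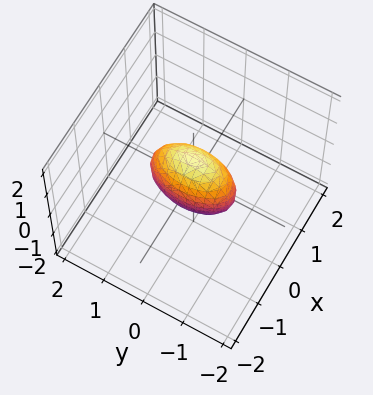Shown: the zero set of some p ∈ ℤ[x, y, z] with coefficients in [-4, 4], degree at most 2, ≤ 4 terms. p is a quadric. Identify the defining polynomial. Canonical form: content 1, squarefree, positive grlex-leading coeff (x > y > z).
3*x^2 + y^2 + z^2 - 1

1. Degree: bounded and convex; a quadric, so deg p = 2.
2. Symmetries: it's symmetric under y → −y, forcing even powers of y; it's symmetric under z → −z, forcing even powers of z; it's symmetric under x → −x, forcing even powers of x.
3. Observable constraints: the z-axis gridline crossings are at z ∈ {-1, 1}; the y-axis gridline crossings are at y ∈ {-1, 1}.
4. Matching integer coefficients to the picture gives p.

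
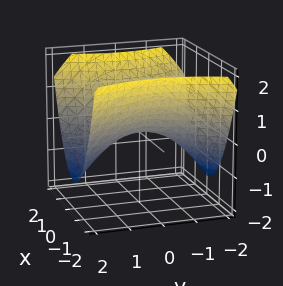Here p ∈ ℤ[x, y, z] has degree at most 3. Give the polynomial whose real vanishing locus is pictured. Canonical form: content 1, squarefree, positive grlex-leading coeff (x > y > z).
2*x^2 - y^2 - 3*z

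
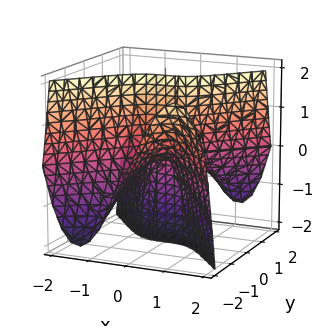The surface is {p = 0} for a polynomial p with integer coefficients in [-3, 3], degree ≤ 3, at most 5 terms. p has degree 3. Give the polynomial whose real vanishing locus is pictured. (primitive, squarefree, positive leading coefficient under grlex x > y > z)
x^3 - x*y^2 - y*z

1. Degree: a generic line meets the surface in up to 3 points, so deg p = 3.
2. Against the integer gridlines: the visible z-axis segment lies entirely on the surface; the visible y-axis segment lies entirely on the surface; it crosses the x-axis at the gridline x = 0.
3. Assembling these constraints gives the stated polynomial.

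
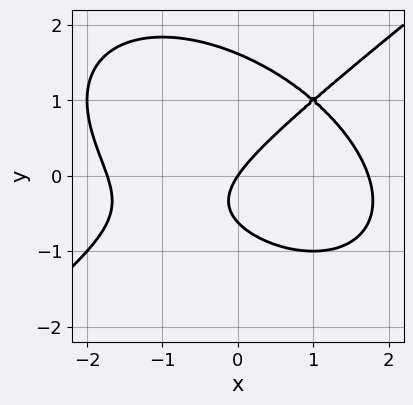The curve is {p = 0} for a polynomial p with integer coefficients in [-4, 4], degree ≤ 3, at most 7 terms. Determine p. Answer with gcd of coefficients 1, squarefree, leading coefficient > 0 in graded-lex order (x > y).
x^3 - 2*y^3 + 2*y^2 - 3*x + 2*y

deg p = 3.
Checking where it meets the axes: it meets the y-axis at y = 0 (among the integer gridlines); it meets the x-axis at x = 0 (among the integer gridlines).
Solving for integer coefficients yields p as stated.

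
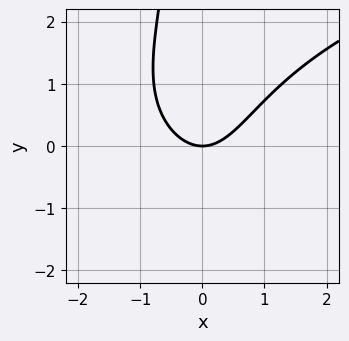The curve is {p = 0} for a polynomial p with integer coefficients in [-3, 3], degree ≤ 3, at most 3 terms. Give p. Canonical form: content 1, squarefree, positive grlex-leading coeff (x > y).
x*y^2 - 2*x^2 + 2*y

First, deg p = 3. No degree-2 curve has this shape.
Then, from the visible intercepts: it meets the y-axis at y = 0 (among the integer gridlines); one x-axis crossing is at x = 0.
Finally, these observations pin down the coefficients.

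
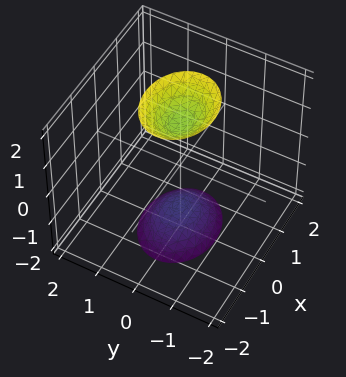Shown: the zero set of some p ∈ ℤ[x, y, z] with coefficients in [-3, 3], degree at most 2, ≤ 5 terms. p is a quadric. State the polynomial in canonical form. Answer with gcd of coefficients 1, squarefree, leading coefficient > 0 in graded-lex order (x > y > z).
2*x^2 + 3*y^2 - z^2 + 2

First, the picture has 2 separate pieces. Treating them together as one polynomial.
Then, the degree is 2 — two sheets facing apart; a quadric.
Next, symmetries: the x ↦ −x reflection is a symmetry, so x appears only in even powers; the z ↦ −z reflection is a symmetry, so z appears only in even powers; the y ↦ −y reflection is a symmetry, so y appears only in even powers.
Then, from the axis intercepts and sections: it misses every integer gridline on the x-axis; the surface avoids every integer y-axis point in the box.
Finally, matching integer coefficients to the picture gives p.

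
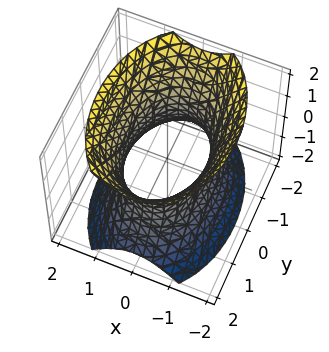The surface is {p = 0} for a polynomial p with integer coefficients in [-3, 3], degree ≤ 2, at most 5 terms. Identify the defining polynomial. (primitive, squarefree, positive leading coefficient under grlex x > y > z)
2*x^2 + y^2 - z^2 - 2

(a) The degree is 2 — one connected sheet with a waist; a quadric.
(b) Symmetries: it's symmetric under x → −x, forcing even powers of x; the y ↦ −y reflection is a symmetry, so y appears only in even powers; it's symmetric under z → −z, forcing even powers of z.
(c) Observable constraints: no z-intercept at any integer in the box; the x-axis gridline crossings are at x ∈ {-1, 1}.
(d) The integer polynomial consistent with all of this is the stated p.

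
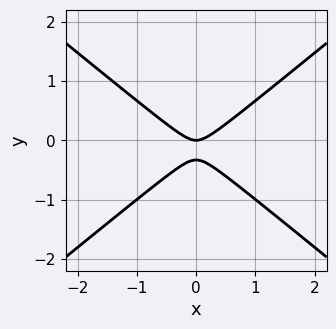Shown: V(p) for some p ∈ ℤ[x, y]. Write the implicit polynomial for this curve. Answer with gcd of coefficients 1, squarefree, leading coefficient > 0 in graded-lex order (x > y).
2*x^2 - 3*y^2 - y

First, deg p = 2. No degree-1 curve has this shape.
Then, symmetries: the x ↦ −x reflection is a symmetry, so x appears only in even powers.
Next, from the axis intercepts and sections: it crosses the x-axis at the gridline x = 0; one y-axis crossing is at y = 0.
Finally, assembling these constraints gives the stated polynomial.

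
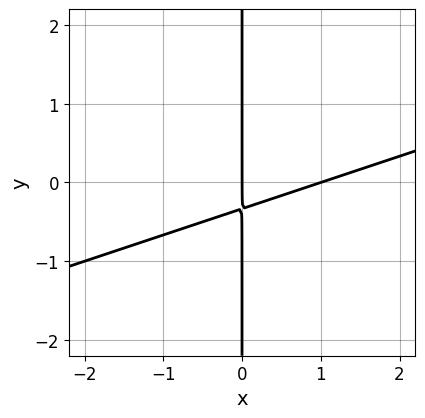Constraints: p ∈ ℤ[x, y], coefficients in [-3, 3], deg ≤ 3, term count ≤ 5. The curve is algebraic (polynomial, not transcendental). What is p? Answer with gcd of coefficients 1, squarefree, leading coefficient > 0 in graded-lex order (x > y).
x^2 - 3*x*y - x

(a) deg p = 2. A generic line meets the curve in up to 2 points.
(b) From the axis intercepts and sections: among the integer gridlines, it crosses the x-axis at x ∈ {0, 1}; every point of the y-axis in the box is on the curve.
(c) Fitting integer coefficients to these (and the overall shape) gives p.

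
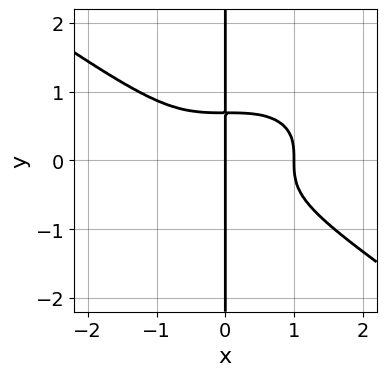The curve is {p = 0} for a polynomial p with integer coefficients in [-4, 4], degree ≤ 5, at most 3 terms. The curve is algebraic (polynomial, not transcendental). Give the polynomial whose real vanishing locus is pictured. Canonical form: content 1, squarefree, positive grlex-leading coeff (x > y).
x^4 + 3*x*y^3 - x

(a) The degree is 4 — no degree-3 curve has this shape.
(b) From the axis intercepts and sections: the visible y-axis segment lies entirely on the curve; the x-axis gridline crossings are at x ∈ {0, 1}.
(c) Assembling these constraints gives the stated polynomial.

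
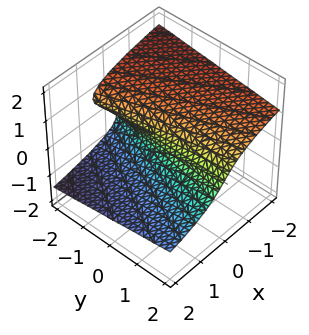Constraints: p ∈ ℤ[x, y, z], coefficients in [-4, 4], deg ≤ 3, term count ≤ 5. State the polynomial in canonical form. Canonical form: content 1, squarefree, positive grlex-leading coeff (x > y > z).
2*z^3 + y*z + 2*x

The degree is 3 — no degree-2 surface has this shape.
Checking where it meets the axes: one z-axis crossing is at z = 0; one x-axis crossing is at x = 0; the visible y-axis segment lies entirely on the surface.
Matching integer coefficients to the picture gives p.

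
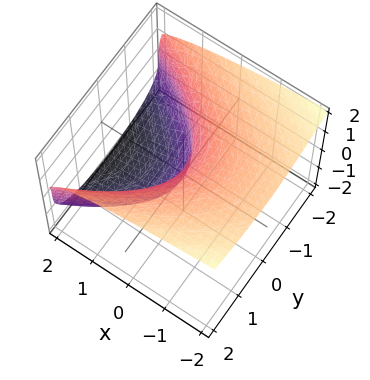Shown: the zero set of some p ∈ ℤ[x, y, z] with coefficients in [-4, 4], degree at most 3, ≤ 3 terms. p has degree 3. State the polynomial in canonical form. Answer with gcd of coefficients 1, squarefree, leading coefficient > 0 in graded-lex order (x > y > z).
z^3 - y^2 + 2*x

1. deg p = 3. No degree-2 surface has this shape.
2. Against the integer gridlines: one y-axis crossing is at y = 0; it crosses the x-axis at the gridline x = 0; it crosses the z-axis at the gridline z = 0.
3. Putting this together gives p.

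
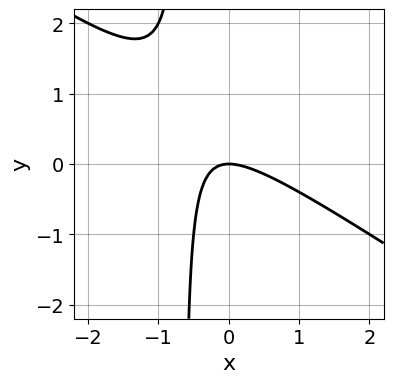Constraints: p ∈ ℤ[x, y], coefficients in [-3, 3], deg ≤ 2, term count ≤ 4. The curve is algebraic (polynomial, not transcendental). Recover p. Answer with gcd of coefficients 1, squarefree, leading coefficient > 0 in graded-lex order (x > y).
Degree: no degree-1 curve has this shape, so deg p = 2.
Reading off the gridlines: it crosses the x-axis at the gridline x = 0; it meets the y-axis at y = 0 (among the integer gridlines).
Solving for integer coefficients yields p as stated.

2*x^2 + 3*x*y + 2*y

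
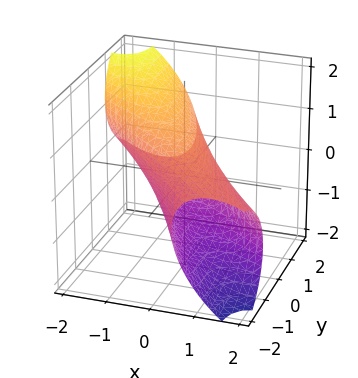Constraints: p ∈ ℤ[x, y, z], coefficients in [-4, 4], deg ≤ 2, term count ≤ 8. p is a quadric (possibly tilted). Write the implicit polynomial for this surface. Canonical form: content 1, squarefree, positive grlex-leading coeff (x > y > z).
2*x^2 + 3*x*y + 2*x*z + y^2 + 2*z^2 - 2

(a) deg p = 2. A generic line meets the surface in up to 2 points.
(b) From the axis intercepts and sections: the z-axis gridline crossings are at z ∈ {-1, 1}; the x-axis gridline crossings are at x ∈ {-1, 1}.
(c) Putting this together gives p.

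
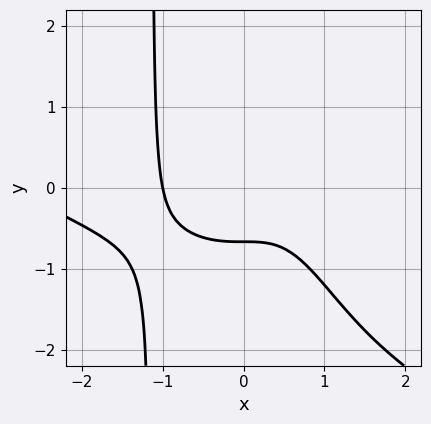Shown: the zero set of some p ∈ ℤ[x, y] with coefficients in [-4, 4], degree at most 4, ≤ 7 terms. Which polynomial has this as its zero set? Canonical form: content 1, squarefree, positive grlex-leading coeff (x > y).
x^4 + 2*x^3*y + 3*x^3 + 3*y + 2

First, deg p = 4. No degree-3 curve has this shape.
Then, observable constraints: it crosses the x-axis at the gridline x = -1.
Finally, matching integer coefficients to the picture gives p.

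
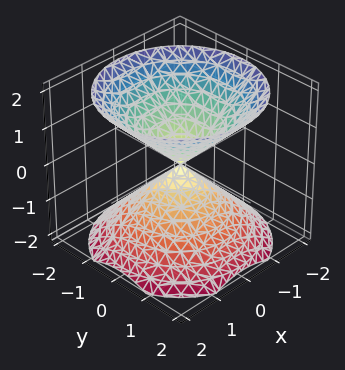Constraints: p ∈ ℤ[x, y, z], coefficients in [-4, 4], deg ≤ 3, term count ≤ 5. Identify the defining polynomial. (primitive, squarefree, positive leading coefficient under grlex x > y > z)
First, the picture has 2 separate pieces. Treating them together as one polynomial.
Then, the degree is 2 — a double cone through the origin; a quadric.
Next, symmetries: the z ↦ −z reflection is a symmetry, so z appears only in even powers; rotational symmetry about the z-axis ⇒ p depends on x, y only through x² + y².
Then, checking where it meets the axes: it meets the y-axis at y = 0 (among the integer gridlines); a circular section at z = -1 has radius exactly 1.
Finally, solving for integer coefficients yields p as stated.

x^2 + y^2 - z^2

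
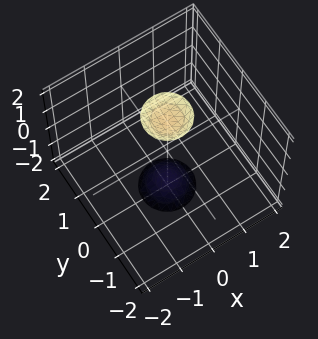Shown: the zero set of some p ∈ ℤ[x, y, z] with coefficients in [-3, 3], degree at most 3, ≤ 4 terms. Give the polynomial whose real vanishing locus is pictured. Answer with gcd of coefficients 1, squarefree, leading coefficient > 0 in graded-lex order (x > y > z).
(a) I count 2 distinct pieces. They look like related sheets of one shape, so recover p as a whole.
(b) Degree: the shape is more complex than any degree-1 surface, so deg p = 2.
(c) Symmetries: rotational symmetry about the z-axis ⇒ p depends on x, y only through x² + y².
(d) Observable constraints: a circular section at z = 2 has radius between 0 and 1; no y-intercept at any integer in the box.
(e) These observations pin down the coefficients.

3*x^2 + 3*y^2 - z^2 + 3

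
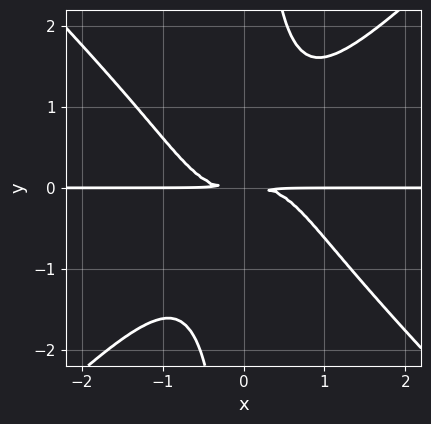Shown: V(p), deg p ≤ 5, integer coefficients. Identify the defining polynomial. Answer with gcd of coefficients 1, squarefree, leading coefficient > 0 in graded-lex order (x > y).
x^3*y - x*y^3 + y^2

(a) deg p = 4. The shape is more complex than any degree-3 curve.
(b) From the axis intercepts and sections: every point of the x-axis in the box is on the curve.
(c) Matching integer coefficients to the picture gives p.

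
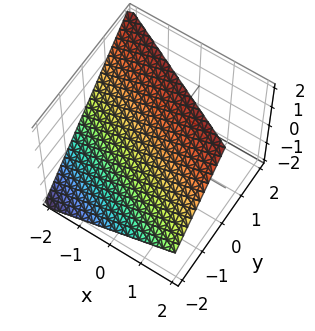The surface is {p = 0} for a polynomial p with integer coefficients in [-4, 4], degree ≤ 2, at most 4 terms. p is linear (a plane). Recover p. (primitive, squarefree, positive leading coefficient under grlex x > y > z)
x + 2*y - 2*z + 2

deg p = 1.
Against the integer gridlines: it crosses the z-axis at the gridline z = 1; it crosses the y-axis at the gridline y = -1; it crosses the x-axis at the gridline x = -2.
Fitting integer coefficients to these (and the overall shape) gives p.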